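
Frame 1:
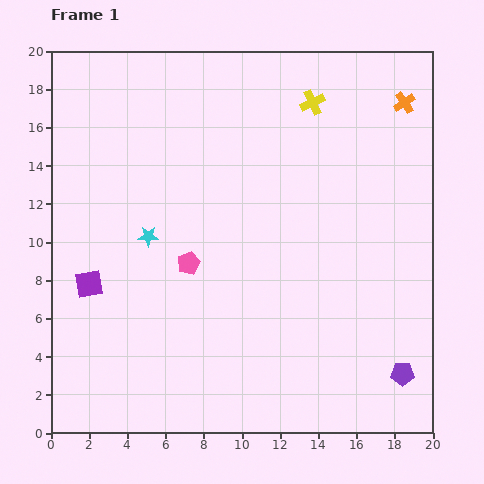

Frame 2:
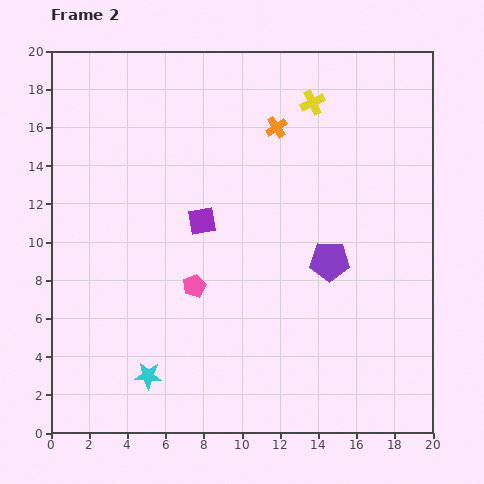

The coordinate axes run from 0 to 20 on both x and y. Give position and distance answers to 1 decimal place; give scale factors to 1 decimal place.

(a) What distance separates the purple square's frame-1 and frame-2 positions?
6.8

The purple square moved from (2.0, 7.8) to (7.9, 11.1), a distance of √(5.9² + 3.3²) ≈ 6.8.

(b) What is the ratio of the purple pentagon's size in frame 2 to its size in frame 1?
1.7×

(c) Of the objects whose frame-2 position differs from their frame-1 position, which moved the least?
the pink pentagon

(moved 1.2)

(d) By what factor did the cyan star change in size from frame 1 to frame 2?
1.3×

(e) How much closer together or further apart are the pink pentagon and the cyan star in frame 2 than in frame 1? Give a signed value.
+2.8

Distance in frame 1: 2.5. Distance in frame 2: 5.3.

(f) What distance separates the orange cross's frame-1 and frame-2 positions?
6.8

The orange cross moved from (18.5, 17.3) to (11.8, 16.0), a distance of √(6.7² + 1.3²) ≈ 6.8.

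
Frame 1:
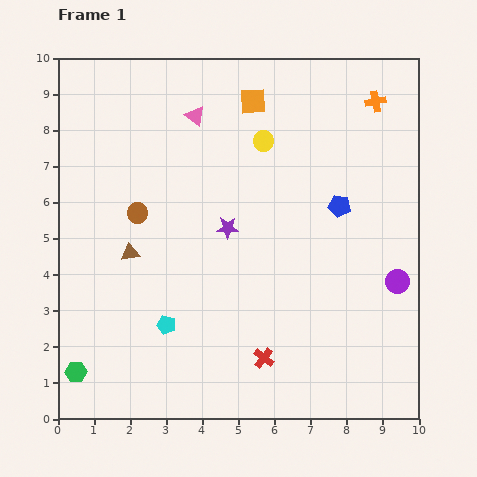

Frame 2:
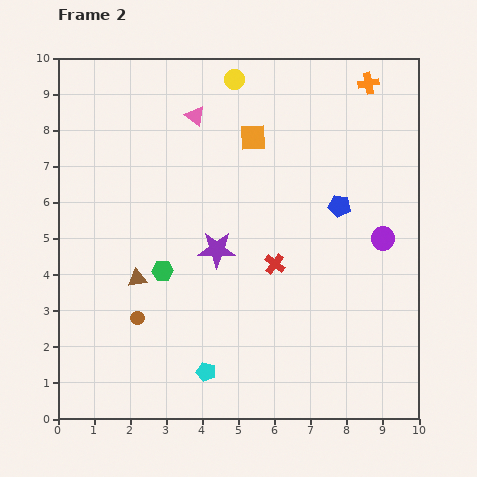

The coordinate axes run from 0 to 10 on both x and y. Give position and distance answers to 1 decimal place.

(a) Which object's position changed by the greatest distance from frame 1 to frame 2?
the green hexagon

(moved 3.7; next 2.9)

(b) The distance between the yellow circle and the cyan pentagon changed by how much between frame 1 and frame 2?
+2.3

Distance in frame 1: 5.8. Distance in frame 2: 8.1.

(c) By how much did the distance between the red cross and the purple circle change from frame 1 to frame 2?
-1.2

Distance in frame 1: 4.3. Distance in frame 2: 3.1.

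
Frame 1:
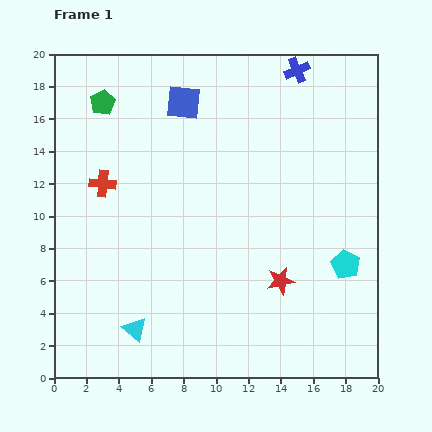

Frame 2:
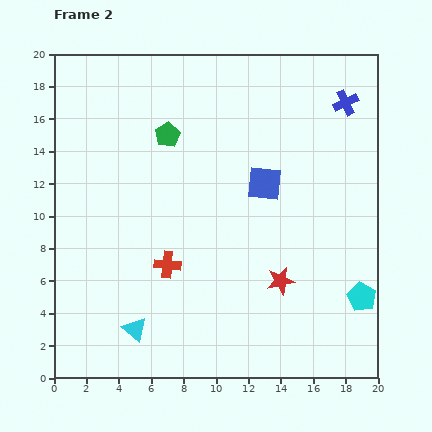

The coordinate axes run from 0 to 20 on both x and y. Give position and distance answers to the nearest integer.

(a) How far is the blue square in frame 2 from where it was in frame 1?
7

The blue square moved from (8, 17) to (13, 12), a distance of √(5² + 5²) ≈ 7.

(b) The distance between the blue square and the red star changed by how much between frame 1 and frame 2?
-7

Distance in frame 1: 13. Distance in frame 2: 6.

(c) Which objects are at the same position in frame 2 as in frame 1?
the red star, the cyan triangle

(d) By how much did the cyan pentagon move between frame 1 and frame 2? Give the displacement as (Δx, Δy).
(1, -2)

The cyan pentagon was at (18, 7) in frame 1 and (19, 5) in frame 2.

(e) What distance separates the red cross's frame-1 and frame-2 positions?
6

The red cross moved from (3, 12) to (7, 7), a distance of √(4² + 5²) ≈ 6.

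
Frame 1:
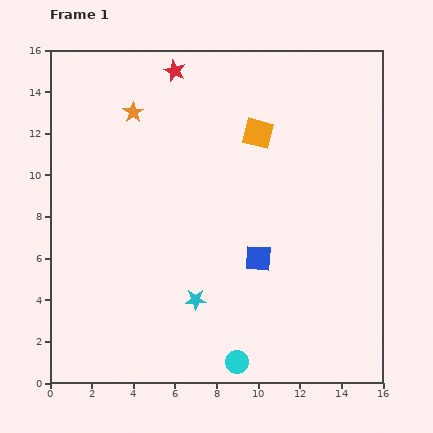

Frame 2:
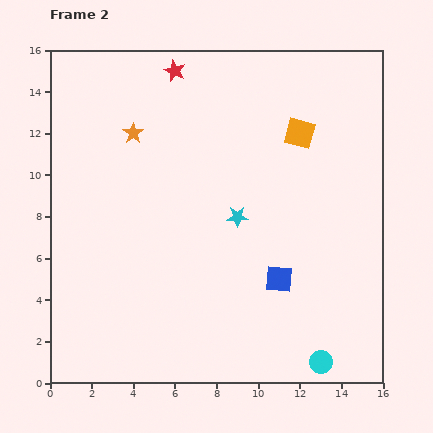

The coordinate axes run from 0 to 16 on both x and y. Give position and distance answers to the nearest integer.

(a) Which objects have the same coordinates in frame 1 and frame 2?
the red star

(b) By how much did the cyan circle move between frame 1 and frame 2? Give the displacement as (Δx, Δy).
(4, 0)

The cyan circle was at (9, 1) in frame 1 and (13, 1) in frame 2.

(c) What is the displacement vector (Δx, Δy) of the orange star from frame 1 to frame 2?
(0, -1)

The orange star was at (4, 13) in frame 1 and (4, 12) in frame 2.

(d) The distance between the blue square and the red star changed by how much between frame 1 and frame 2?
+1

Distance in frame 1: 10. Distance in frame 2: 11.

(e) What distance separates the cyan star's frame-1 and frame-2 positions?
4

The cyan star moved from (7, 4) to (9, 8), a distance of √(2² + 4²) ≈ 4.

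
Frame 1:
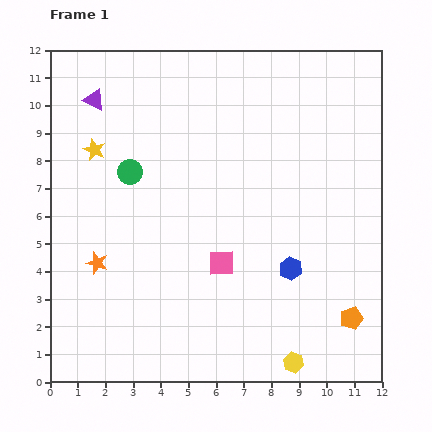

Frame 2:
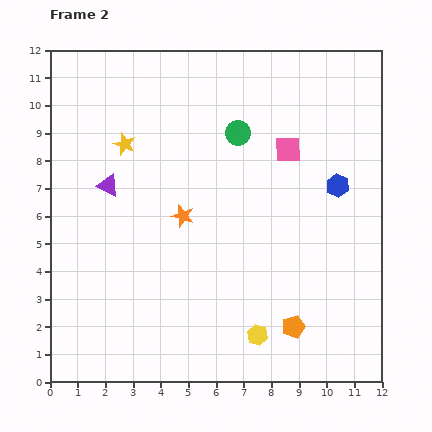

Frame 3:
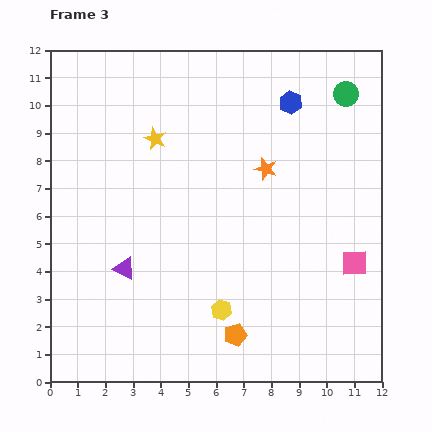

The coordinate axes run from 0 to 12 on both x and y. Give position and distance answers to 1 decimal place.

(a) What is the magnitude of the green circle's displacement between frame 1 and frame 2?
4.1

The green circle moved from (2.9, 7.6) to (6.8, 9.0), a distance of √(3.9² + 1.4²) ≈ 4.1.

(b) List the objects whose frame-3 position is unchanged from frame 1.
none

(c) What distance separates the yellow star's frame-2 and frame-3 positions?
1.1

The yellow star moved from (2.7, 8.6) to (3.8, 8.8), a distance of √(1.1² + 0.2²) ≈ 1.1.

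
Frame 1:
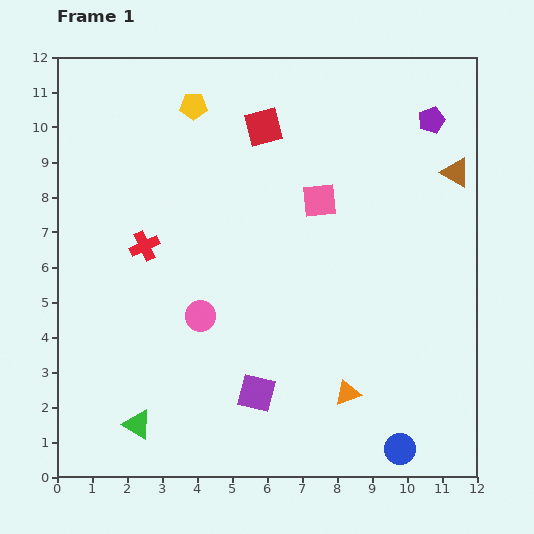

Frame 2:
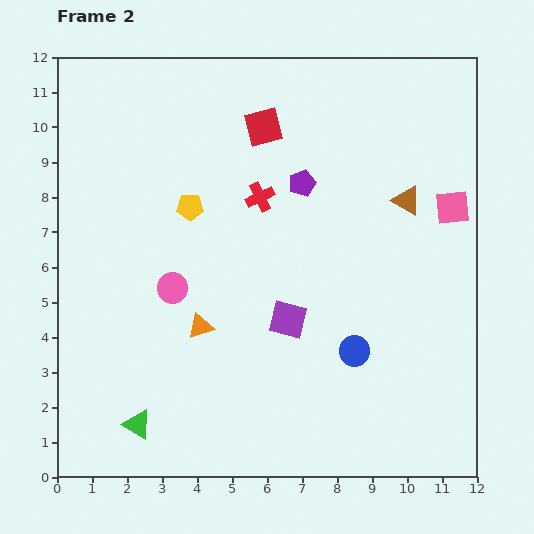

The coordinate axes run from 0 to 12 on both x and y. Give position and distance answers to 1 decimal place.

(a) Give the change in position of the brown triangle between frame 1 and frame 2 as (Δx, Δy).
(-1.4, -0.8)

The brown triangle was at (11.4, 8.7) in frame 1 and (10.0, 7.9) in frame 2.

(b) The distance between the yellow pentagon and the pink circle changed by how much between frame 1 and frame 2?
-3.6

Distance in frame 1: 6.0. Distance in frame 2: 2.4.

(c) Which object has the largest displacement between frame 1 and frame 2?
the orange triangle

(moved 4.6; next 4.1)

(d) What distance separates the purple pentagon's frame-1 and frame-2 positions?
4.1

The purple pentagon moved from (10.7, 10.2) to (7.0, 8.4), a distance of √(3.7² + 1.8²) ≈ 4.1.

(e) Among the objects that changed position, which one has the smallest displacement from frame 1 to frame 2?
the pink circle

(moved 1.1)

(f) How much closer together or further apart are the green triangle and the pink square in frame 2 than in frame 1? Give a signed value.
+2.7

Distance in frame 1: 8.2. Distance in frame 2: 10.9.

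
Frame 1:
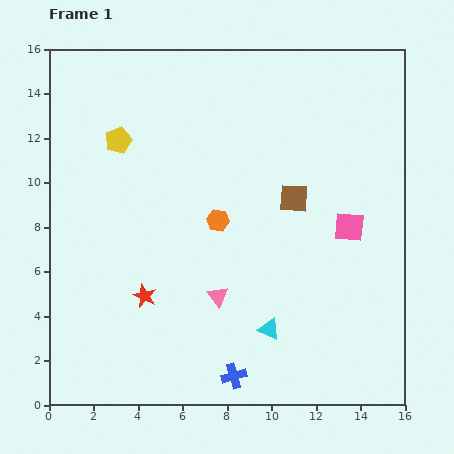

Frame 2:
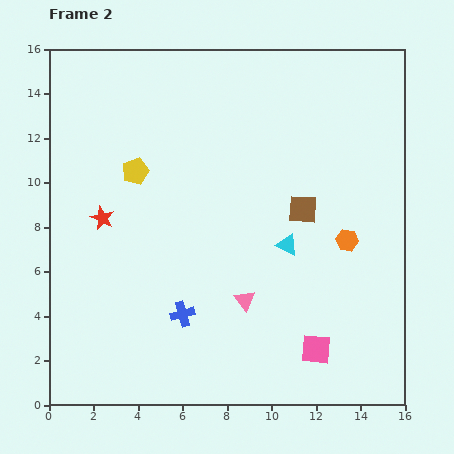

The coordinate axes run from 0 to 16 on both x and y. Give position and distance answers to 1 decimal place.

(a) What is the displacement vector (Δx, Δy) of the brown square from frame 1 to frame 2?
(0.4, -0.5)

The brown square was at (11.0, 9.3) in frame 1 and (11.4, 8.8) in frame 2.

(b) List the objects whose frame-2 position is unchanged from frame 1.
none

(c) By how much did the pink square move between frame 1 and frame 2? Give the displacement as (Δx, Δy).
(-1.5, -5.5)

The pink square was at (13.5, 8.0) in frame 1 and (12.0, 2.5) in frame 2.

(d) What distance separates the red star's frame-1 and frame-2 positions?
4.0

The red star moved from (4.3, 4.9) to (2.4, 8.4), a distance of √(1.9² + 3.5²) ≈ 4.0.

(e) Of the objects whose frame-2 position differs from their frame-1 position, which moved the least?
the brown square

(moved 0.6)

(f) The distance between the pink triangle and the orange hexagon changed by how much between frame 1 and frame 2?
+1.9

Distance in frame 1: 3.4. Distance in frame 2: 5.3.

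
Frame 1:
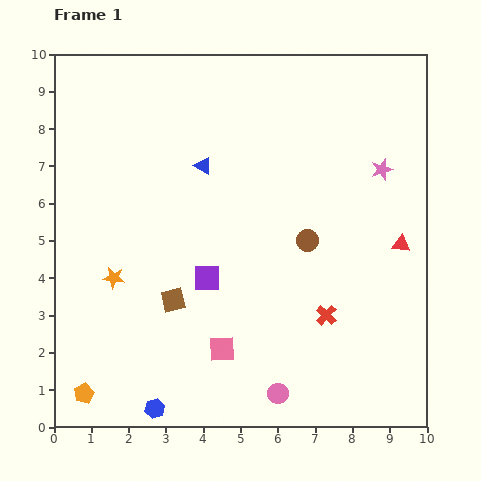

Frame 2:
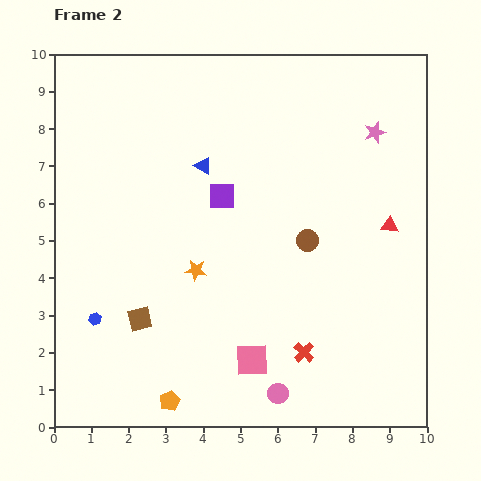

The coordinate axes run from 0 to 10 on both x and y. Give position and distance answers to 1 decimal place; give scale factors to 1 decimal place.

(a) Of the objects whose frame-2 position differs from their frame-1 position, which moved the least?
the red triangle

(moved 0.6)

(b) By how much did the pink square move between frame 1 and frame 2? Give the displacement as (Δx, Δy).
(0.8, -0.3)

The pink square was at (4.5, 2.1) in frame 1 and (5.3, 1.8) in frame 2.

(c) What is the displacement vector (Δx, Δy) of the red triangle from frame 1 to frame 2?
(-0.3, 0.5)

The red triangle was at (9.3, 4.9) in frame 1 and (9.0, 5.4) in frame 2.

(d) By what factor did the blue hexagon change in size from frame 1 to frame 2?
0.6×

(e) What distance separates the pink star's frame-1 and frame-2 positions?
1.0

The pink star moved from (8.8, 6.9) to (8.6, 7.9), a distance of √(0.2² + 1.0²) ≈ 1.0.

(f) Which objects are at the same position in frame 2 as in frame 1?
the blue triangle, the brown circle, the pink circle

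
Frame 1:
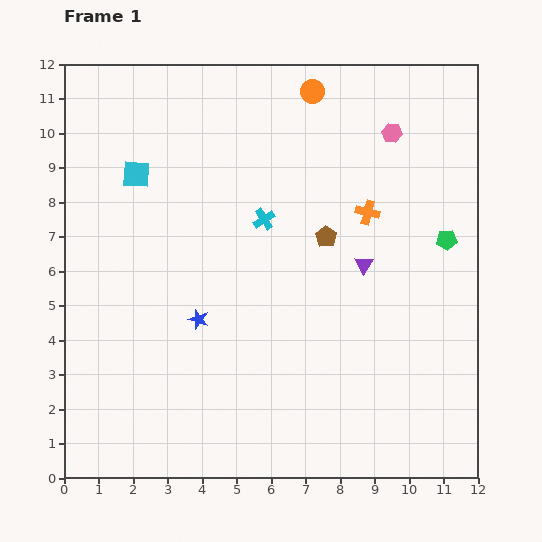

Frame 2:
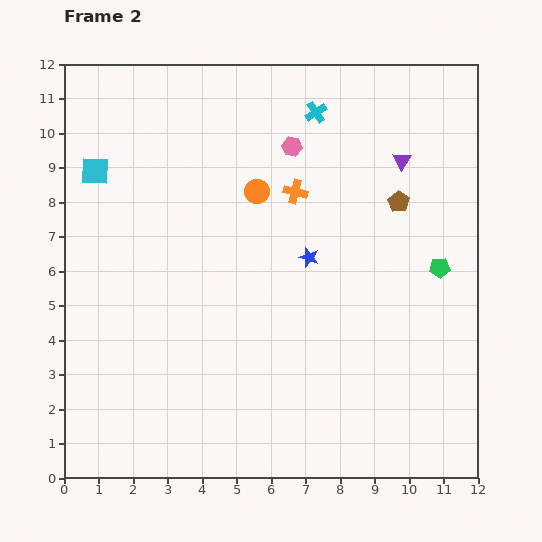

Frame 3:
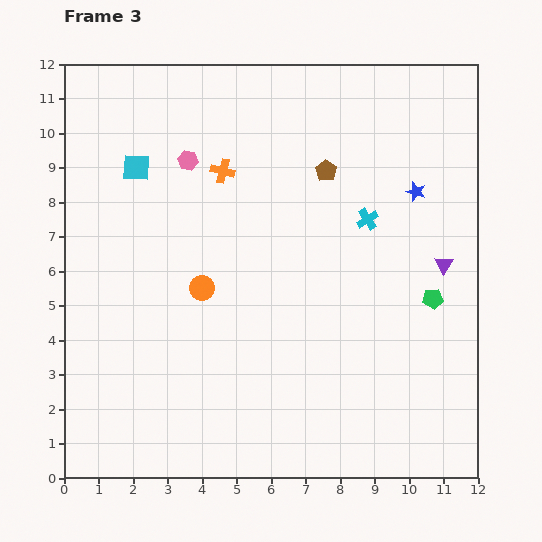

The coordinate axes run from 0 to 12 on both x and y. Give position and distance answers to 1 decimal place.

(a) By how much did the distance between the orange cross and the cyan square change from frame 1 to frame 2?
-1.0

Distance in frame 1: 6.8. Distance in frame 2: 5.8.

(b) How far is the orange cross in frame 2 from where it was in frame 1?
2.2

The orange cross moved from (8.8, 7.7) to (6.7, 8.3), a distance of √(2.1² + 0.6²) ≈ 2.2.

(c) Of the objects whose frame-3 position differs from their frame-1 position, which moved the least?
the cyan square

(moved 0.2)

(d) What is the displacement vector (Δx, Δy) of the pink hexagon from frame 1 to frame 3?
(-5.9, -0.8)

The pink hexagon was at (9.5, 10.0) in frame 1 and (3.6, 9.2) in frame 3.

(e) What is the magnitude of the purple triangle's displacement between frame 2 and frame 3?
3.2

The purple triangle moved from (9.8, 9.2) to (11.0, 6.2), a distance of √(1.2² + 3.0²) ≈ 3.2.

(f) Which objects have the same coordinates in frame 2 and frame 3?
none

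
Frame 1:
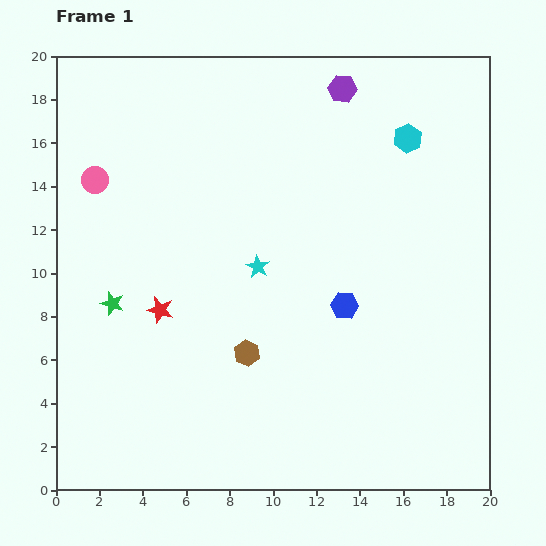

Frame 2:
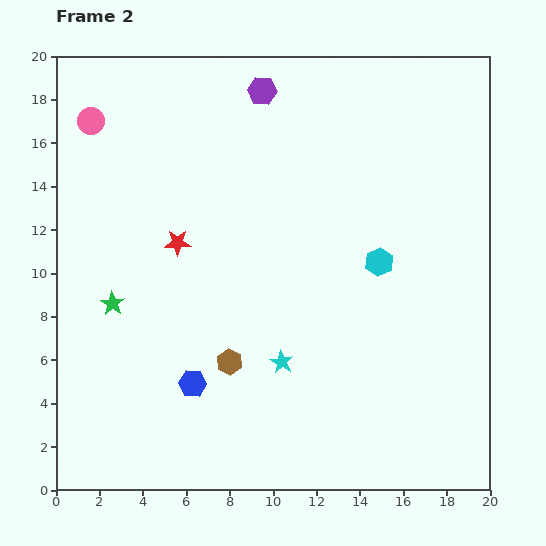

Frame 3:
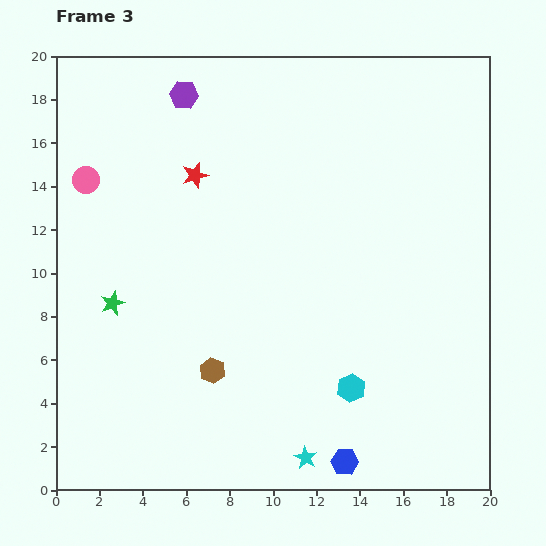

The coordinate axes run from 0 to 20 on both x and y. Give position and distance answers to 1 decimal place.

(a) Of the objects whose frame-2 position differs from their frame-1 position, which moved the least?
the brown hexagon

(moved 0.9)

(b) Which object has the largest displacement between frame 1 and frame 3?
the cyan hexagon

(moved 11.8; next 9.1)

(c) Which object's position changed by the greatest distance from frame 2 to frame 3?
the blue hexagon

(moved 7.9; next 5.9)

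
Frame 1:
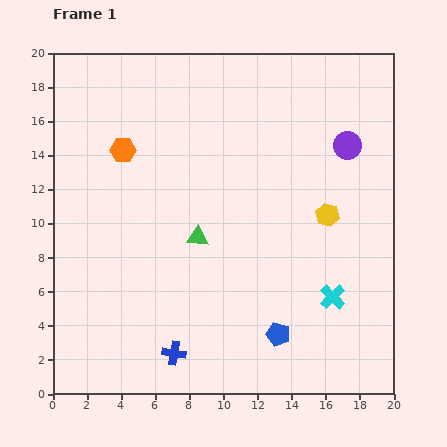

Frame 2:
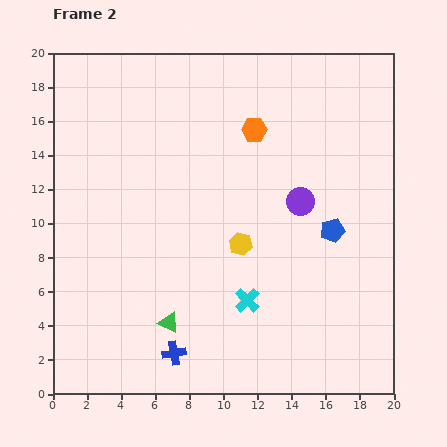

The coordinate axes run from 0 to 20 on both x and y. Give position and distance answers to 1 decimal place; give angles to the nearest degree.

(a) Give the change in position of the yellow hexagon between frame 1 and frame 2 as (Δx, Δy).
(-5.1, -1.7)

The yellow hexagon was at (16.1, 10.5) in frame 1 and (11.0, 8.8) in frame 2.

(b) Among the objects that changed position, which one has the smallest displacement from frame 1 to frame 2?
the purple circle

(moved 4.3)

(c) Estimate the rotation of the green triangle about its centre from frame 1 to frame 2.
23° clockwise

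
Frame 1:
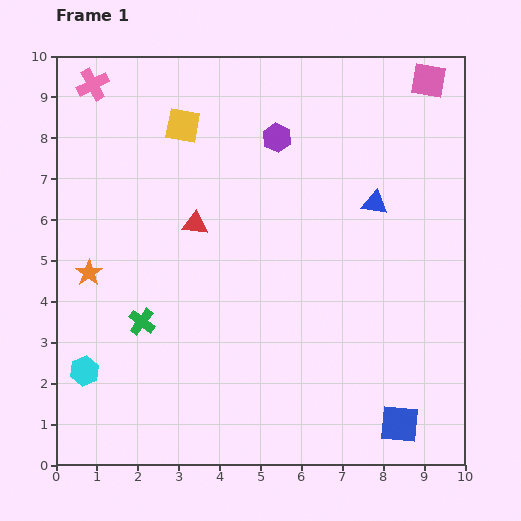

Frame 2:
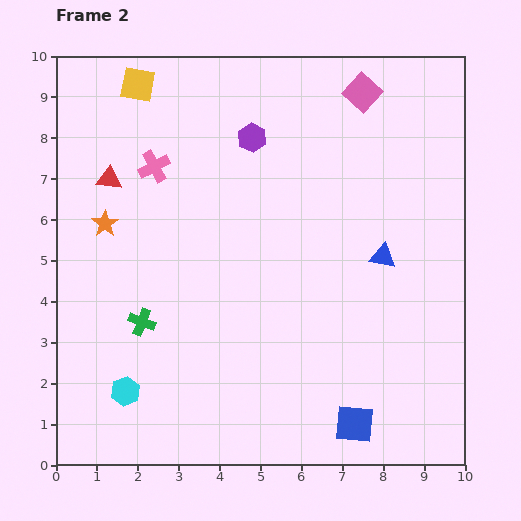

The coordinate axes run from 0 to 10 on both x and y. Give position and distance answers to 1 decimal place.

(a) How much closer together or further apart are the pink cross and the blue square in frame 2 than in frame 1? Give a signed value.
-3.2

Distance in frame 1: 11.2. Distance in frame 2: 8.0.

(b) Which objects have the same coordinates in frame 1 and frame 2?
the green cross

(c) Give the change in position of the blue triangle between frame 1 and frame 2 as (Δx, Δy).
(0.2, -1.3)

The blue triangle was at (7.8, 6.4) in frame 1 and (8.0, 5.1) in frame 2.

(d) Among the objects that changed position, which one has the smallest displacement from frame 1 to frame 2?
the purple hexagon

(moved 0.6)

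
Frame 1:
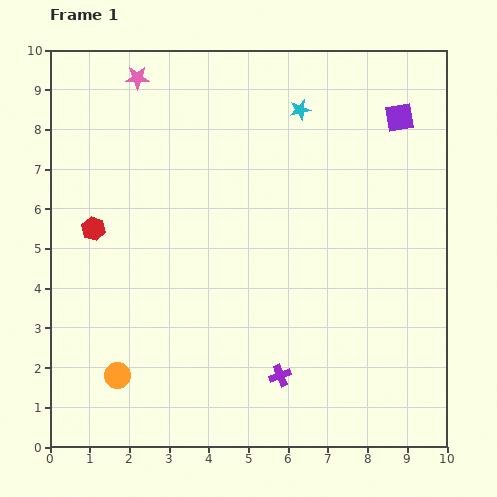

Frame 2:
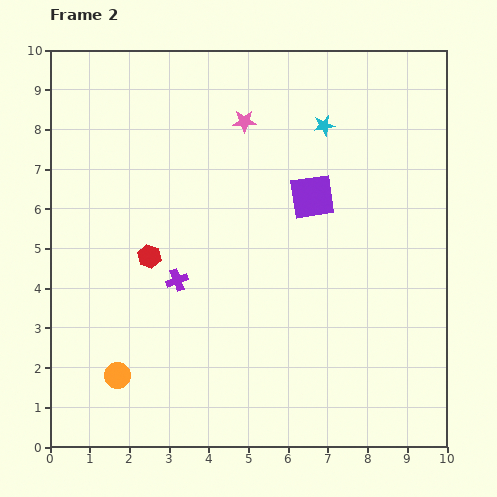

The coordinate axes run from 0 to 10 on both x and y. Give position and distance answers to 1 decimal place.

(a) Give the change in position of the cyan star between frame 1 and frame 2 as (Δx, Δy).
(0.6, -0.4)

The cyan star was at (6.3, 8.5) in frame 1 and (6.9, 8.1) in frame 2.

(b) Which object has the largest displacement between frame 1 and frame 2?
the purple cross

(moved 3.5; next 3.0)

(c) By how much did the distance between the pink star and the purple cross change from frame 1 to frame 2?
-4.0

Distance in frame 1: 8.3. Distance in frame 2: 4.3.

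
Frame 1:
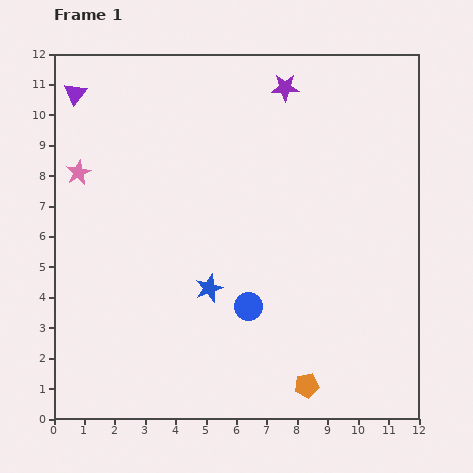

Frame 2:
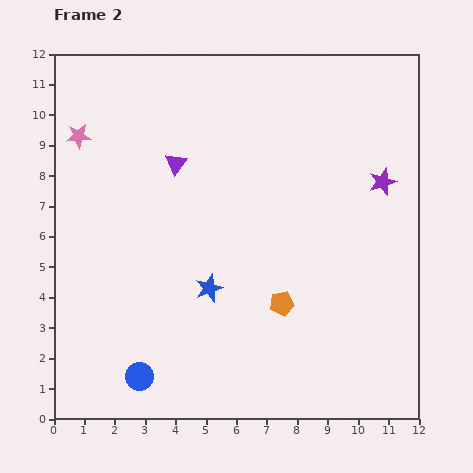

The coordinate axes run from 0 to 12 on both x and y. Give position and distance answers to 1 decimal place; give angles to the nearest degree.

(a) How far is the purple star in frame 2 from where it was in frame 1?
4.5

The purple star moved from (7.6, 10.9) to (10.8, 7.8), a distance of √(3.2² + 3.1²) ≈ 4.5.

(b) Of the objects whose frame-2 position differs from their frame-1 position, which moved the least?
the pink star

(moved 1.2)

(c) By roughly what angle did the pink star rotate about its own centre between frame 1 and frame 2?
24° clockwise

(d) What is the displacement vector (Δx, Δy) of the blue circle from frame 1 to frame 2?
(-3.6, -2.3)

The blue circle was at (6.4, 3.7) in frame 1 and (2.8, 1.4) in frame 2.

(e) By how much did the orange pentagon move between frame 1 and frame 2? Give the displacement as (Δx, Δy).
(-0.8, 2.7)

The orange pentagon was at (8.3, 1.1) in frame 1 and (7.5, 3.8) in frame 2.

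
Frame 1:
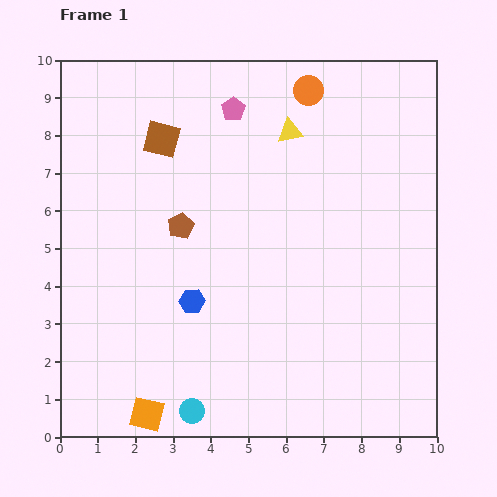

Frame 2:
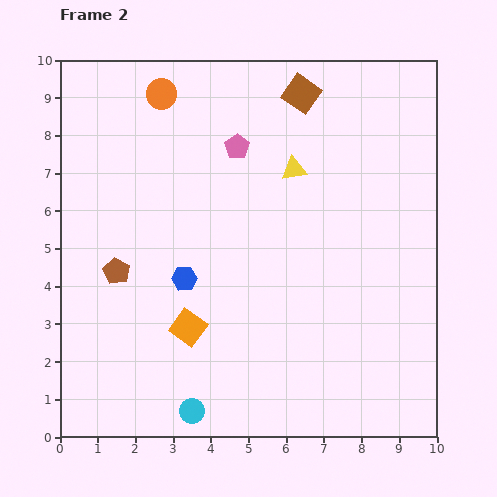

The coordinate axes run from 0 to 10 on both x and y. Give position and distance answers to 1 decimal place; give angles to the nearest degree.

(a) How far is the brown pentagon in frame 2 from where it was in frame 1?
2.1

The brown pentagon moved from (3.2, 5.6) to (1.5, 4.4), a distance of √(1.7² + 1.2²) ≈ 2.1.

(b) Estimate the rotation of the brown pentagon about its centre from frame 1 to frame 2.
16° counter-clockwise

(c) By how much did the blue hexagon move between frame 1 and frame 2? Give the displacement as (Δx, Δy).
(-0.2, 0.6)

The blue hexagon was at (3.5, 3.6) in frame 1 and (3.3, 4.2) in frame 2.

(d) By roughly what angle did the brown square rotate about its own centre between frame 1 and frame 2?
21° clockwise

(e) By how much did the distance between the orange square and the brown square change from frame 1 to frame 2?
-0.4

Distance in frame 1: 7.3. Distance in frame 2: 6.9.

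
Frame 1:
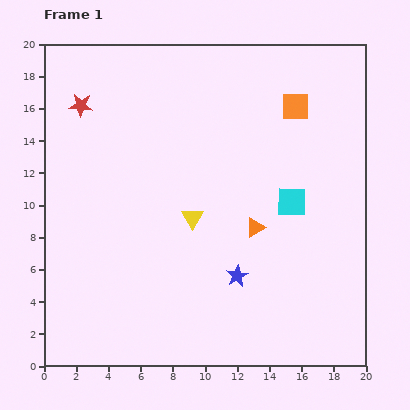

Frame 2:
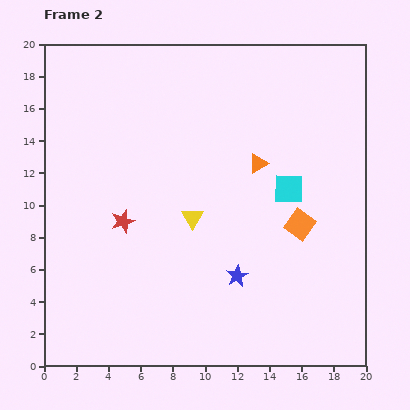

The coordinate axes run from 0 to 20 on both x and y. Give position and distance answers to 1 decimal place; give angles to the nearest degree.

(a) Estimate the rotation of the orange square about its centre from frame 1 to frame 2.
36° clockwise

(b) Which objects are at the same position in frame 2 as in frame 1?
the yellow triangle, the blue star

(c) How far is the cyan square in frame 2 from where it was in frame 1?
0.8

The cyan square moved from (15.4, 10.2) to (15.2, 11.0), a distance of √(0.2² + 0.8²) ≈ 0.8.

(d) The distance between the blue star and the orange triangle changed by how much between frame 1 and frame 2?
+3.9

Distance in frame 1: 3.2. Distance in frame 2: 7.1.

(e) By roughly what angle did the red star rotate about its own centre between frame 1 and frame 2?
23° counter-clockwise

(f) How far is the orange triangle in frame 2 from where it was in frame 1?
4.0

The orange triangle moved from (13.1, 8.6) to (13.3, 12.6), a distance of √(0.2² + 4.0²) ≈ 4.0.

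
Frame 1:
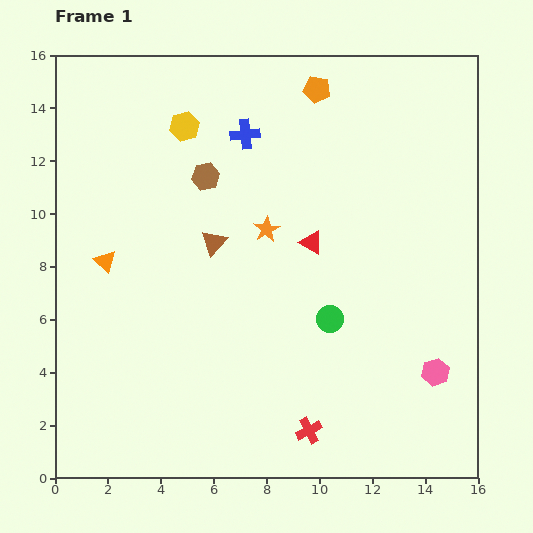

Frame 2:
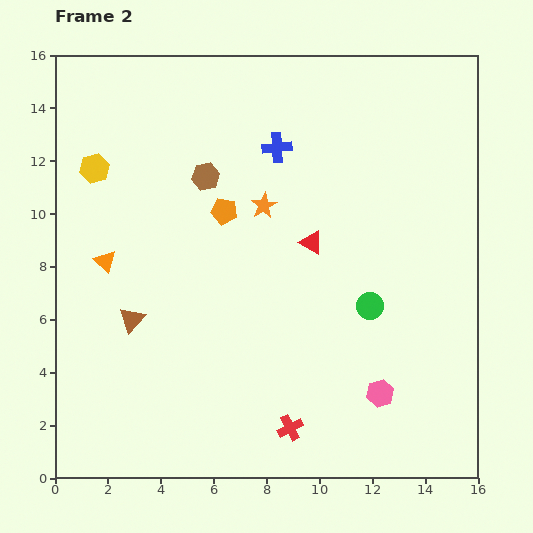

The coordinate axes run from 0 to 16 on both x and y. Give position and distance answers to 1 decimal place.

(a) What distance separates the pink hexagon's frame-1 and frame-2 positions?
2.2

The pink hexagon moved from (14.4, 4.0) to (12.3, 3.2), a distance of √(2.1² + 0.8²) ≈ 2.2.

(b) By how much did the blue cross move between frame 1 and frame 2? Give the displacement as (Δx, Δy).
(1.2, -0.5)

The blue cross was at (7.2, 13.0) in frame 1 and (8.4, 12.5) in frame 2.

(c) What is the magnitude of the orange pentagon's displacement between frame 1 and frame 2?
5.8

The orange pentagon moved from (9.9, 14.7) to (6.4, 10.1), a distance of √(3.5² + 4.6²) ≈ 5.8.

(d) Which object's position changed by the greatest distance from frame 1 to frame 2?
the orange pentagon

(moved 5.8; next 4.2)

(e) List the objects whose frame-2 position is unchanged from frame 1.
the orange triangle, the red triangle, the brown hexagon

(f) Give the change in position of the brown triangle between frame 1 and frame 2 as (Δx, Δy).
(-3.1, -2.9)

The brown triangle was at (6.0, 8.9) in frame 1 and (2.9, 6.0) in frame 2.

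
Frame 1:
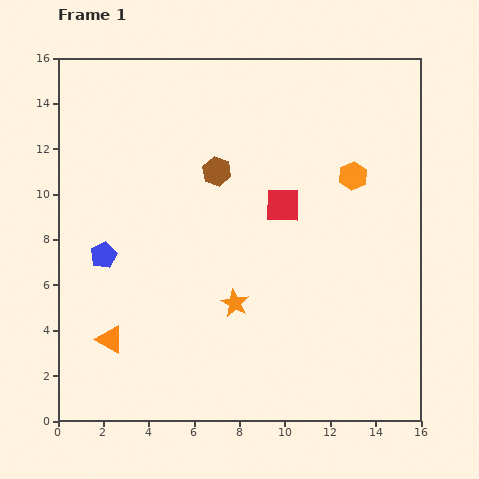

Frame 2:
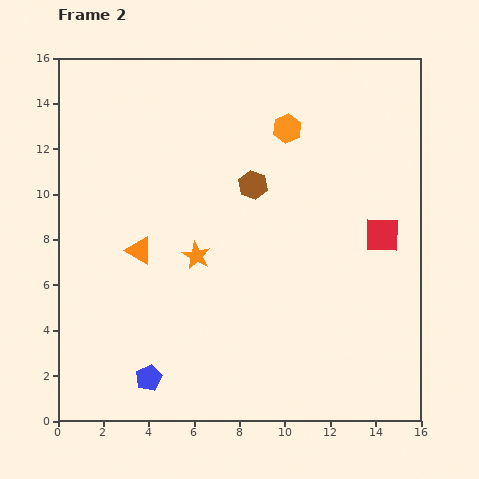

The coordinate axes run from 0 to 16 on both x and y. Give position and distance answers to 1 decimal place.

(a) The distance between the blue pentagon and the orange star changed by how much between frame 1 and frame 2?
-0.4

Distance in frame 1: 6.2. Distance in frame 2: 5.8.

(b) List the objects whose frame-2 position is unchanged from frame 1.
none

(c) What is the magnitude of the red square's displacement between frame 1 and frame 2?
4.6

The red square moved from (9.9, 9.5) to (14.3, 8.2), a distance of √(4.4² + 1.3²) ≈ 4.6.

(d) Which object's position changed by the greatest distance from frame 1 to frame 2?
the blue pentagon

(moved 5.8; next 4.6)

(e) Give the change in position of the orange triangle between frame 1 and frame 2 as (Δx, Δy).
(1.3, 3.9)

The orange triangle was at (2.3, 3.6) in frame 1 and (3.6, 7.5) in frame 2.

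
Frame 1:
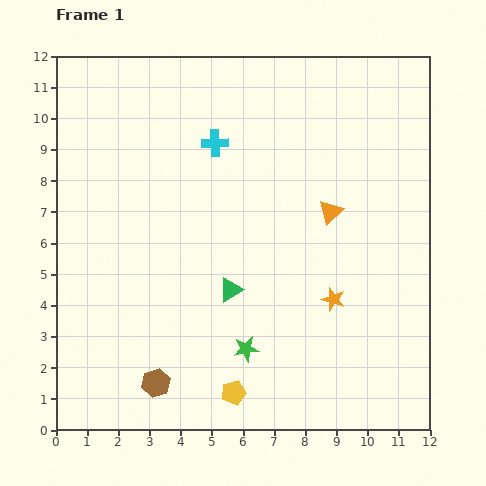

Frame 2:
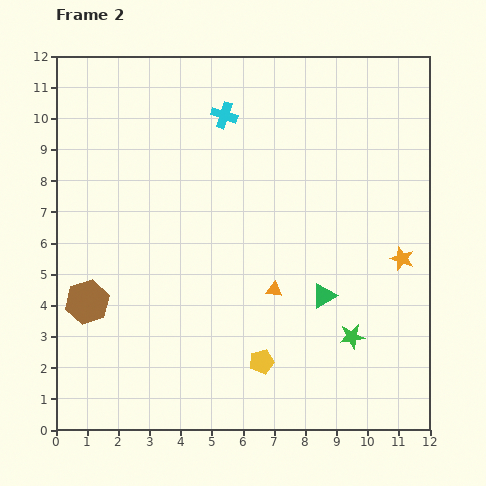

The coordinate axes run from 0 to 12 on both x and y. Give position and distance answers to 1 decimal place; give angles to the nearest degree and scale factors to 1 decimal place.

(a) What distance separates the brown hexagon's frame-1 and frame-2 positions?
3.4

The brown hexagon moved from (3.2, 1.5) to (1.0, 4.1), a distance of √(2.2² + 2.6²) ≈ 3.4.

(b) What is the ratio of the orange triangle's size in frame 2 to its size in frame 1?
0.6×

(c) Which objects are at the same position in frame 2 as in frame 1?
none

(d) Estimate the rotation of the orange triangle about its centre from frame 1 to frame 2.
50° clockwise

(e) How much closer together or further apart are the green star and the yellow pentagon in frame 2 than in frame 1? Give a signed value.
+1.5

Distance in frame 1: 1.5. Distance in frame 2: 3.0.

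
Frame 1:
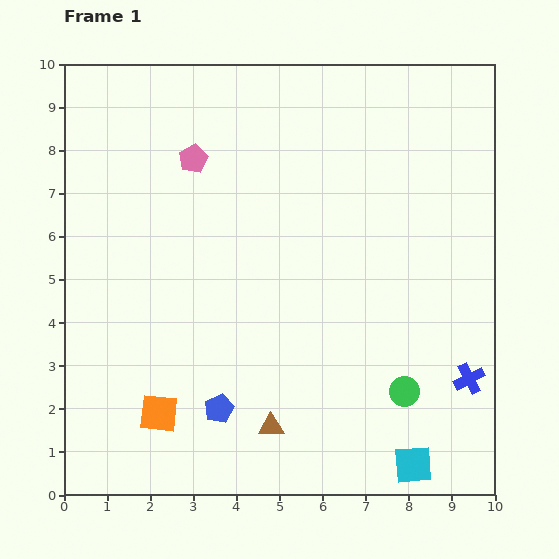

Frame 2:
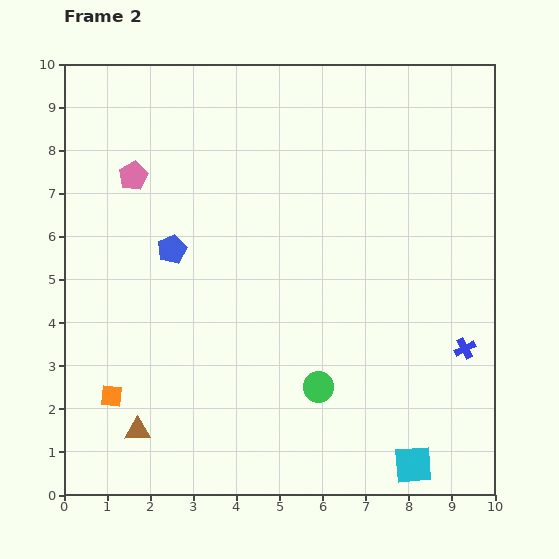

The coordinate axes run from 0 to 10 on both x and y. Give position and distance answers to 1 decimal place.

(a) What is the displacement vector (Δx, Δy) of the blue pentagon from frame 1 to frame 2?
(-1.1, 3.7)

The blue pentagon was at (3.6, 2.0) in frame 1 and (2.5, 5.7) in frame 2.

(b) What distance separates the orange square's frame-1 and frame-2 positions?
1.2

The orange square moved from (2.2, 1.9) to (1.1, 2.3), a distance of √(1.1² + 0.4²) ≈ 1.2.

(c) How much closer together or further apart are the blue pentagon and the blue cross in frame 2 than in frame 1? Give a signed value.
+1.4

Distance in frame 1: 5.8. Distance in frame 2: 7.2.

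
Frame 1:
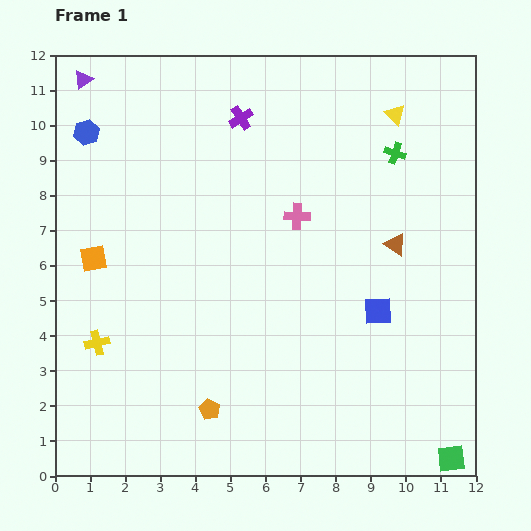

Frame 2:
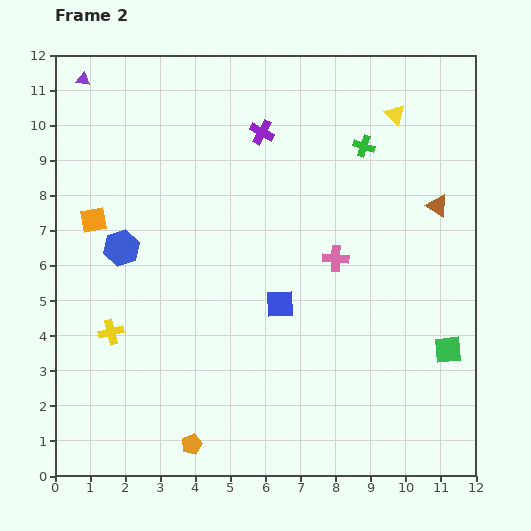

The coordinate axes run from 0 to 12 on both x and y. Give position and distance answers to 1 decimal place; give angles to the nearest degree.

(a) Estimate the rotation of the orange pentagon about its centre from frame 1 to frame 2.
22° clockwise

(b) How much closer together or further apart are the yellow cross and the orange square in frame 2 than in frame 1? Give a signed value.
+0.8

Distance in frame 1: 2.4. Distance in frame 2: 3.2.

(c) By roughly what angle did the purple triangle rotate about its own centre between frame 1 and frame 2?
44° clockwise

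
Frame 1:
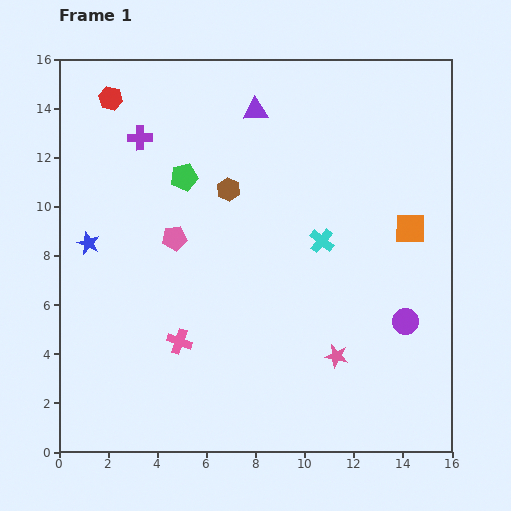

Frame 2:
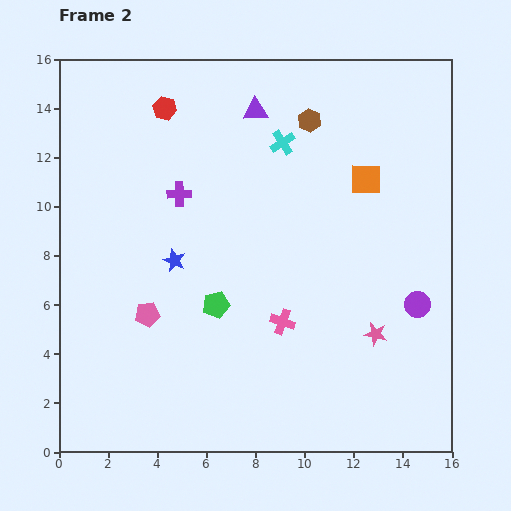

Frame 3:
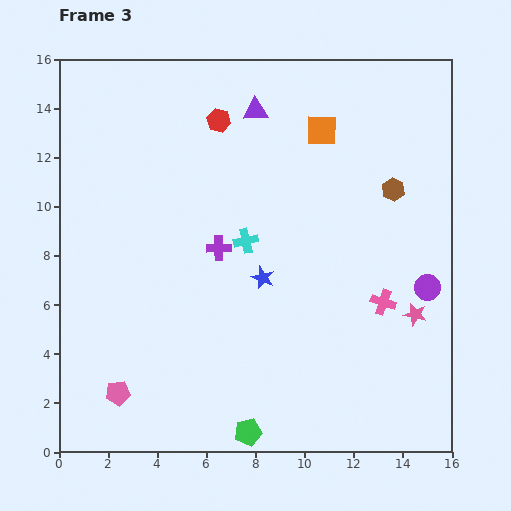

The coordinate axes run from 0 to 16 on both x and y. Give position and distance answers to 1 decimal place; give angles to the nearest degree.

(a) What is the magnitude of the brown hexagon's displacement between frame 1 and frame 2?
4.3

The brown hexagon moved from (6.9, 10.7) to (10.2, 13.5), a distance of √(3.3² + 2.8²) ≈ 4.3.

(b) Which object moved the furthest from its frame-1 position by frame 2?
the green pentagon

(moved 5.4; next 4.3)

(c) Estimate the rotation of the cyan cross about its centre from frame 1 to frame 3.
38° clockwise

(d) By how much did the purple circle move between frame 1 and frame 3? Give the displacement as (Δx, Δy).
(0.9, 1.4)

The purple circle was at (14.1, 5.3) in frame 1 and (15.0, 6.7) in frame 3.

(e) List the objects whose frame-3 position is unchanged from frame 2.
the purple triangle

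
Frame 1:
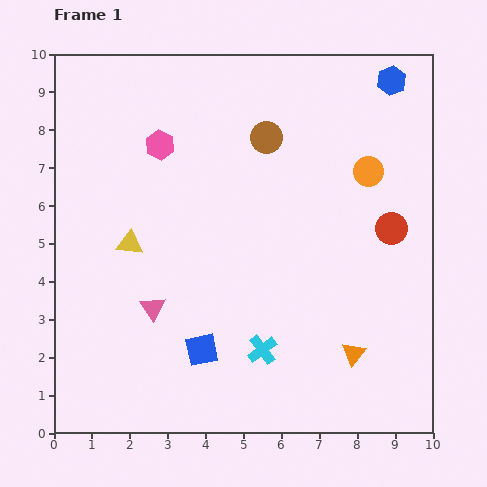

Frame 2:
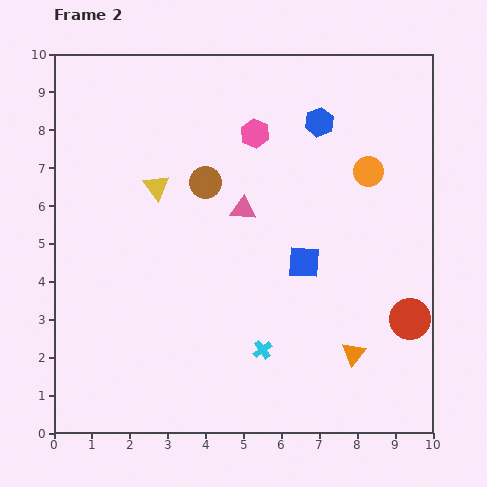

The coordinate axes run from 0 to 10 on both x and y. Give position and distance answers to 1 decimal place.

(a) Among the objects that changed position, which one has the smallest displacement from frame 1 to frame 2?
the yellow triangle

(moved 1.7)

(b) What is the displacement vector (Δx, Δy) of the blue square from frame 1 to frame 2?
(2.7, 2.3)

The blue square was at (3.9, 2.2) in frame 1 and (6.6, 4.5) in frame 2.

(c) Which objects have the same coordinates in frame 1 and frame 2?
the cyan cross, the orange circle, the orange triangle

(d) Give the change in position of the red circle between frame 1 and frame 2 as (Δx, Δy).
(0.5, -2.4)

The red circle was at (8.9, 5.4) in frame 1 and (9.4, 3.0) in frame 2.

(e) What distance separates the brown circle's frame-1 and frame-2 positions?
2.0

The brown circle moved from (5.6, 7.8) to (4.0, 6.6), a distance of √(1.6² + 1.2²) ≈ 2.0.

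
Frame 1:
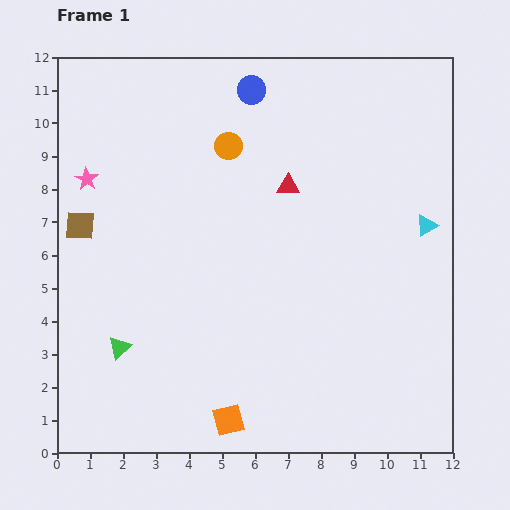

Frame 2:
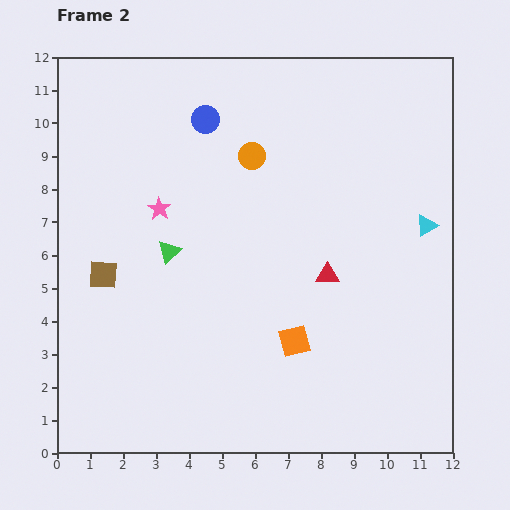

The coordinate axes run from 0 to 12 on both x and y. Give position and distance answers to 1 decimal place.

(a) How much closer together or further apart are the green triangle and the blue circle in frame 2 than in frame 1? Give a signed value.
-4.7

Distance in frame 1: 8.8. Distance in frame 2: 4.1.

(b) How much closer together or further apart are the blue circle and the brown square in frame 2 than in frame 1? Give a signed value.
-1.0

Distance in frame 1: 6.6. Distance in frame 2: 5.6.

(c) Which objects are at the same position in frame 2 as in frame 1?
the cyan triangle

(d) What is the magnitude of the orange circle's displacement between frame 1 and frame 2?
0.8

The orange circle moved from (5.2, 9.3) to (5.9, 9.0), a distance of √(0.7² + 0.3²) ≈ 0.8.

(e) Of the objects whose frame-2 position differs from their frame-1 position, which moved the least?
the orange circle

(moved 0.8)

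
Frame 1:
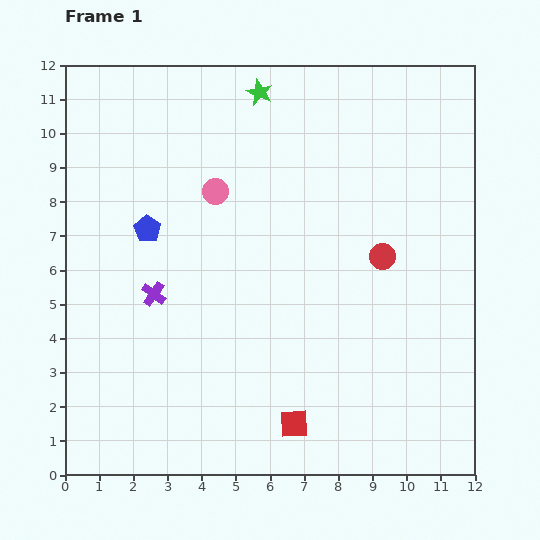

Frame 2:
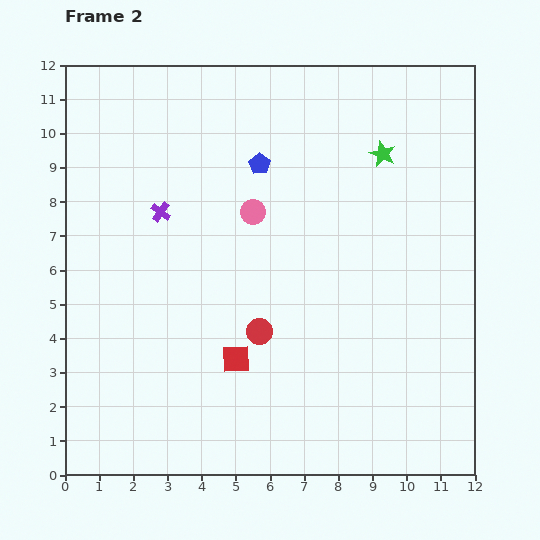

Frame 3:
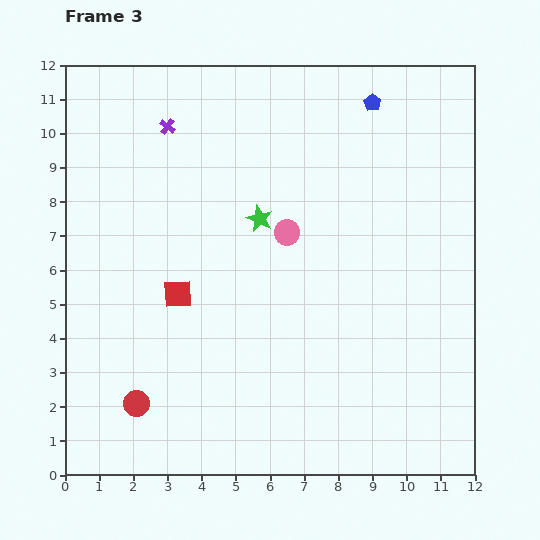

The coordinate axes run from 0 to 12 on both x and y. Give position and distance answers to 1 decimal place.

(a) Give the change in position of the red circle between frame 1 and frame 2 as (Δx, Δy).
(-3.6, -2.2)

The red circle was at (9.3, 6.4) in frame 1 and (5.7, 4.2) in frame 2.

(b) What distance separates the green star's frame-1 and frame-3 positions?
3.7

The green star moved from (5.7, 11.2) to (5.7, 7.5), a distance of √(0.0² + 3.7²) ≈ 3.7.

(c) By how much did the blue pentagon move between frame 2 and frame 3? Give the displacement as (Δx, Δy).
(3.3, 1.8)

The blue pentagon was at (5.7, 9.1) in frame 2 and (9.0, 10.9) in frame 3.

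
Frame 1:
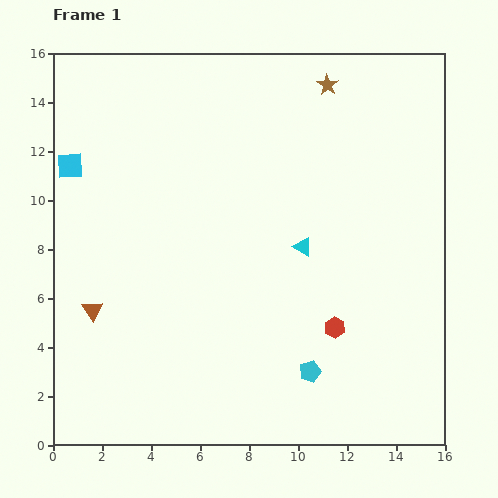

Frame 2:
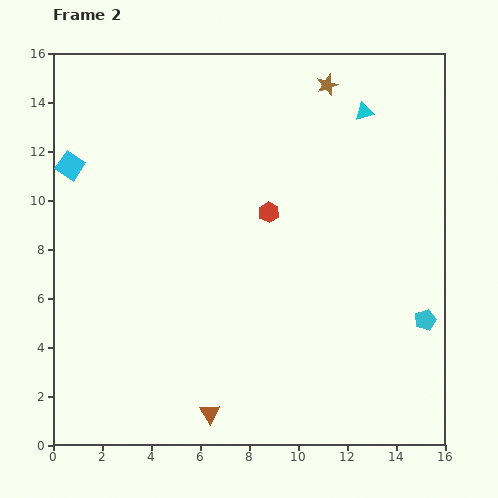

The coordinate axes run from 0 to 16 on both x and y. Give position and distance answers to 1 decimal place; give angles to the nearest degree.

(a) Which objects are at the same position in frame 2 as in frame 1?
the brown star, the cyan square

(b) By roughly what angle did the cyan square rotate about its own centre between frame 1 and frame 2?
38° clockwise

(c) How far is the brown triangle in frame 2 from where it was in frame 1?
6.4

The brown triangle moved from (1.6, 5.5) to (6.4, 1.3), a distance of √(4.8² + 4.2²) ≈ 6.4.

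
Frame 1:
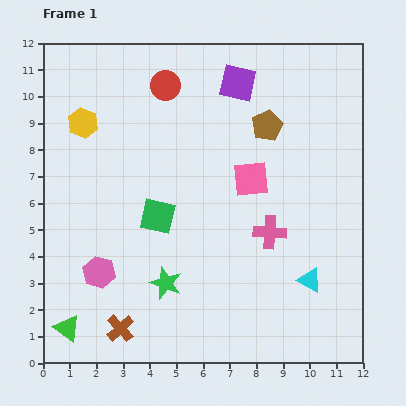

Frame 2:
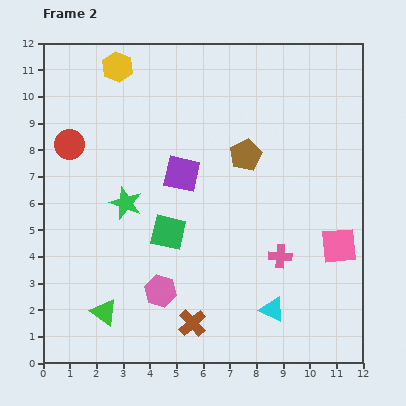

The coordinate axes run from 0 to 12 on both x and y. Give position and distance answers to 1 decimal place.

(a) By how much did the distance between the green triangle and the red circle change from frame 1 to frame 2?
-3.4

Distance in frame 1: 9.8. Distance in frame 2: 6.4.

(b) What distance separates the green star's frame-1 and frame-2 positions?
3.4

The green star moved from (4.6, 3.0) to (3.1, 6.0), a distance of √(1.5² + 3.0²) ≈ 3.4.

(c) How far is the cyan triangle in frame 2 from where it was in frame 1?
1.8

The cyan triangle moved from (10.0, 3.1) to (8.6, 2.0), a distance of √(1.4² + 1.1²) ≈ 1.8.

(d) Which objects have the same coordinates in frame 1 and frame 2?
none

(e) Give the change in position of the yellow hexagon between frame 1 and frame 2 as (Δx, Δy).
(1.3, 2.1)

The yellow hexagon was at (1.5, 9.0) in frame 1 and (2.8, 11.1) in frame 2.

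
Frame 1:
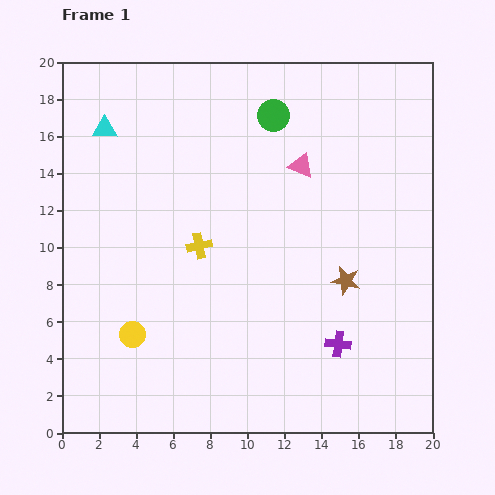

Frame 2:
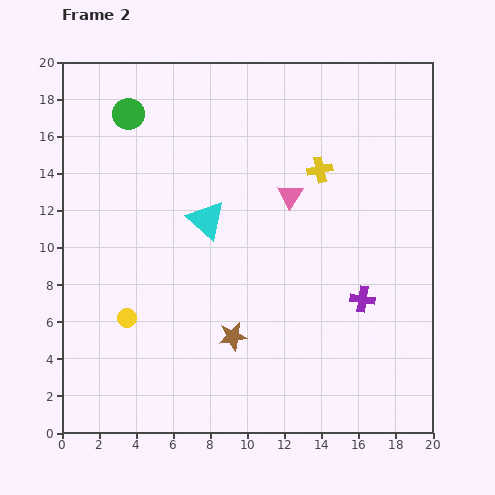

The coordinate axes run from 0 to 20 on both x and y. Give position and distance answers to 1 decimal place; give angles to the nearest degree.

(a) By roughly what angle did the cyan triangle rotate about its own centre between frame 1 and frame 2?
41° clockwise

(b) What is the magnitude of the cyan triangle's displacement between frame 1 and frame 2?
7.4

The cyan triangle moved from (2.3, 16.4) to (7.8, 11.5), a distance of √(5.5² + 4.9²) ≈ 7.4.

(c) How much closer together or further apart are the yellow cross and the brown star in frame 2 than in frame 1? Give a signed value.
+2.1

Distance in frame 1: 8.1. Distance in frame 2: 10.2.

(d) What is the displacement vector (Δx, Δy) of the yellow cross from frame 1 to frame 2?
(6.5, 4.1)

The yellow cross was at (7.4, 10.1) in frame 1 and (13.9, 14.2) in frame 2.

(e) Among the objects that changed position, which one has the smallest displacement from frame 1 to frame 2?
the yellow circle

(moved 0.9)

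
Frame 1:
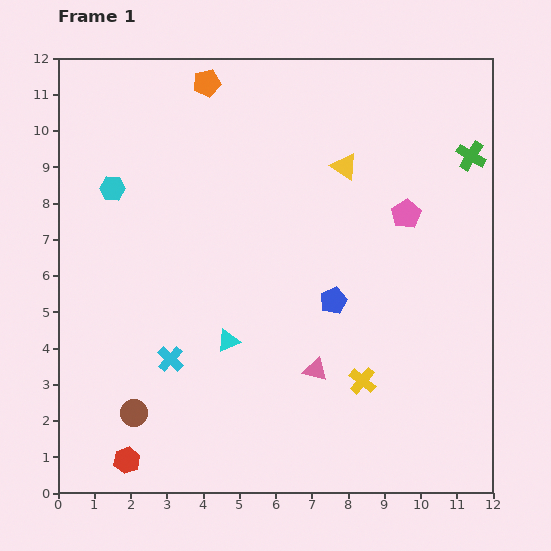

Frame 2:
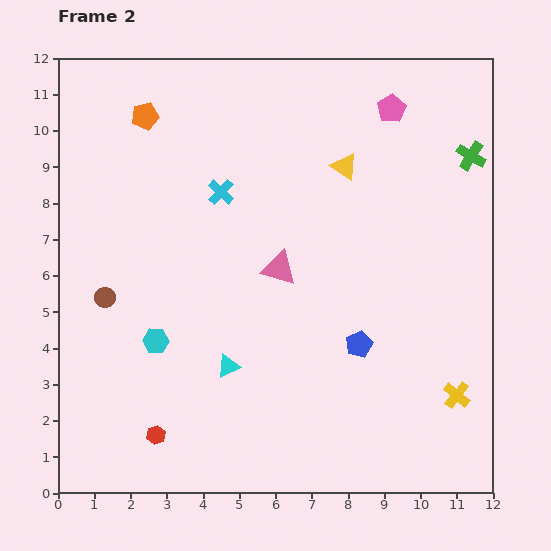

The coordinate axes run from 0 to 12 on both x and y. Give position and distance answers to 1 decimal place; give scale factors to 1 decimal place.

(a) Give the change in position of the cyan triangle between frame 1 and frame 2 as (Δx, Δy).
(0.0, -0.7)

The cyan triangle was at (4.7, 4.2) in frame 1 and (4.7, 3.5) in frame 2.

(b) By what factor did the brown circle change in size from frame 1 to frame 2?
0.7×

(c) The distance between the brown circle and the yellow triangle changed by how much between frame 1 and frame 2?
-1.4

Distance in frame 1: 8.9. Distance in frame 2: 7.5.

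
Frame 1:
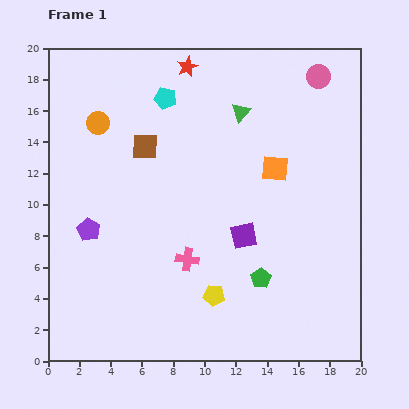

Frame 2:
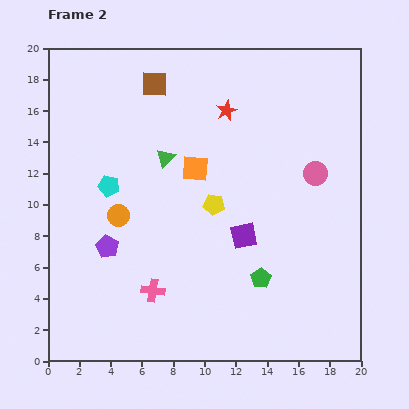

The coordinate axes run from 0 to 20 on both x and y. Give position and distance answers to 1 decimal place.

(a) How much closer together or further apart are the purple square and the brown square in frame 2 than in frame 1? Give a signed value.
+2.8

Distance in frame 1: 8.5. Distance in frame 2: 11.3.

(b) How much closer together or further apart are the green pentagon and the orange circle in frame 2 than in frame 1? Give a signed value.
-4.5

Distance in frame 1: 14.4. Distance in frame 2: 9.9.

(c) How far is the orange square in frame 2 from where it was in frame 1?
5.1

The orange square moved from (14.5, 12.3) to (9.4, 12.3), a distance of √(5.1² + 0.0²) ≈ 5.1.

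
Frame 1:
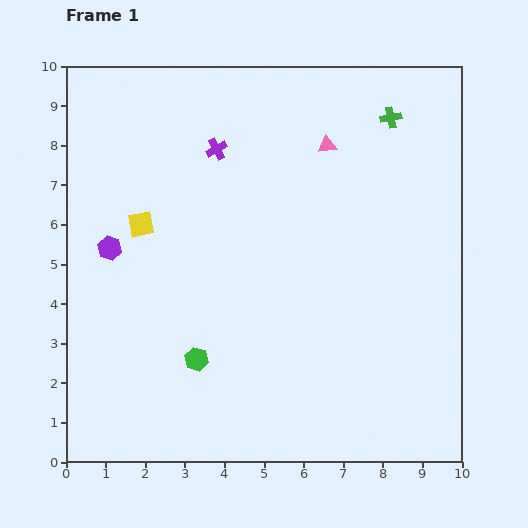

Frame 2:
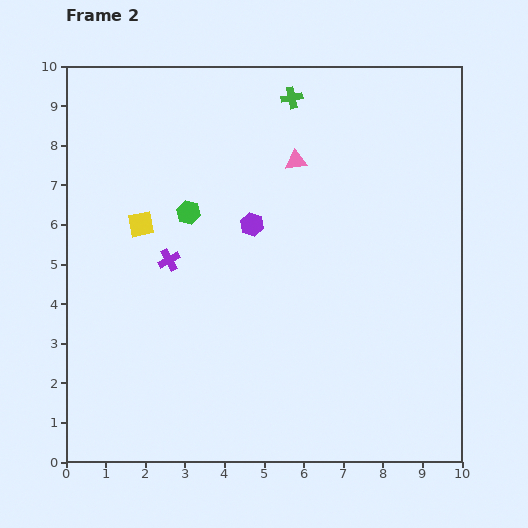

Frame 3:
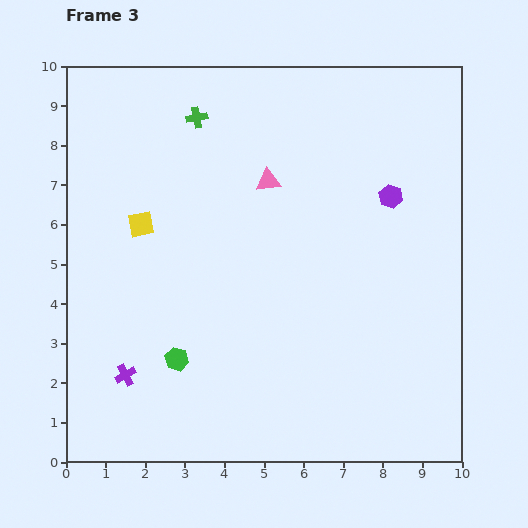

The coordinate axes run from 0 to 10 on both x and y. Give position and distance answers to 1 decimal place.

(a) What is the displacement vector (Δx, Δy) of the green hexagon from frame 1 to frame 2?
(-0.2, 3.7)

The green hexagon was at (3.3, 2.6) in frame 1 and (3.1, 6.3) in frame 2.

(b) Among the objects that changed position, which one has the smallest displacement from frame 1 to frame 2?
the pink triangle

(moved 0.9)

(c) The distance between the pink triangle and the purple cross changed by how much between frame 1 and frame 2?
+1.3

Distance in frame 1: 2.8. Distance in frame 2: 4.1.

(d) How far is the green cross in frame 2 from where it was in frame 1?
2.5

The green cross moved from (8.2, 8.7) to (5.7, 9.2), a distance of √(2.5² + 0.5²) ≈ 2.5.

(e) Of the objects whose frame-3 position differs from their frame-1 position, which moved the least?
the green hexagon

(moved 0.5)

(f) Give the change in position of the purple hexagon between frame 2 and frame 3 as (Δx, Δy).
(3.5, 0.7)

The purple hexagon was at (4.7, 6.0) in frame 2 and (8.2, 6.7) in frame 3.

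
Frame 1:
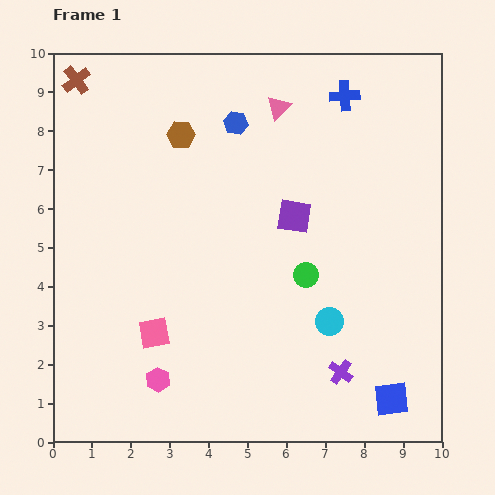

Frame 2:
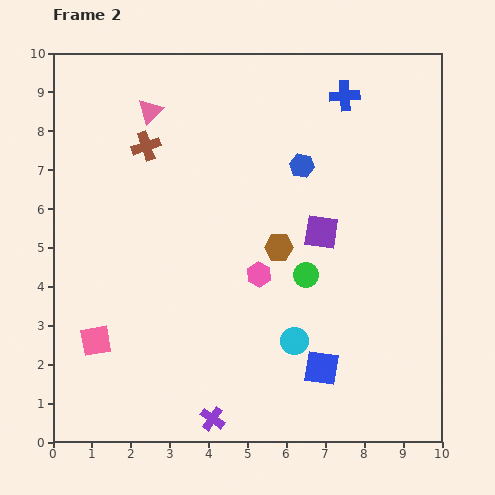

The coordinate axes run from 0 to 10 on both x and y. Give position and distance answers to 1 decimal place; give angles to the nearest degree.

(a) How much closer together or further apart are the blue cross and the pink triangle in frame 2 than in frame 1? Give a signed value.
+3.3

Distance in frame 1: 1.7. Distance in frame 2: 5.0.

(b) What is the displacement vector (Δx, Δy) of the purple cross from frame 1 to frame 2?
(-3.3, -1.2)

The purple cross was at (7.4, 1.8) in frame 1 and (4.1, 0.6) in frame 2.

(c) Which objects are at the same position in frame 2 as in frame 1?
the blue cross, the green circle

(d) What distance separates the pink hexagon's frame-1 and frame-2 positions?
3.7

The pink hexagon moved from (2.7, 1.6) to (5.3, 4.3), a distance of √(2.6² + 2.7²) ≈ 3.7.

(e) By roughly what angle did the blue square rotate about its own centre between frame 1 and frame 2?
16° clockwise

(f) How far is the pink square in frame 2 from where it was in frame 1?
1.5

The pink square moved from (2.6, 2.8) to (1.1, 2.6), a distance of √(1.5² + 0.2²) ≈ 1.5.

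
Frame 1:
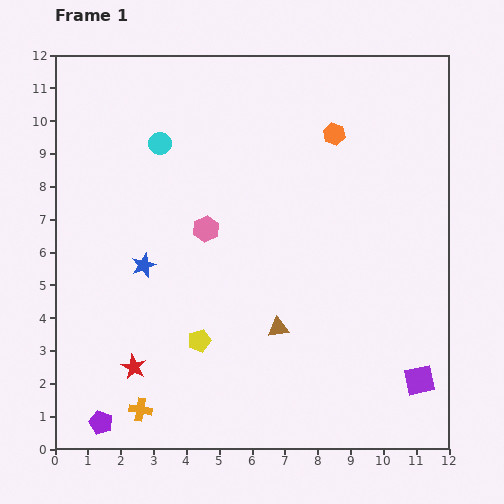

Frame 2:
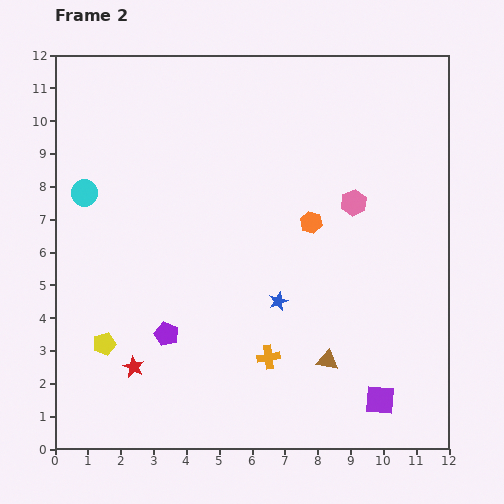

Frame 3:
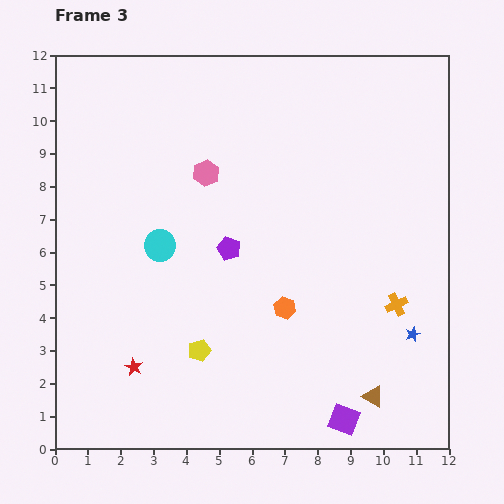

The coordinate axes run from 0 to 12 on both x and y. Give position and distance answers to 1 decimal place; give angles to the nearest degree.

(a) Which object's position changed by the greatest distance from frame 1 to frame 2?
the pink hexagon

(moved 4.6; next 4.2)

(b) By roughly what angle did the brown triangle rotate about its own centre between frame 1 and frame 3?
37° clockwise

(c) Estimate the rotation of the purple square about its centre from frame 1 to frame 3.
33° clockwise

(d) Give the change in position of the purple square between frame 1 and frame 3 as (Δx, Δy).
(-2.3, -1.2)

The purple square was at (11.1, 2.1) in frame 1 and (8.8, 0.9) in frame 3.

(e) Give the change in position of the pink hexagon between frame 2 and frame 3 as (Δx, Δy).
(-4.5, 0.9)

The pink hexagon was at (9.1, 7.5) in frame 2 and (4.6, 8.4) in frame 3.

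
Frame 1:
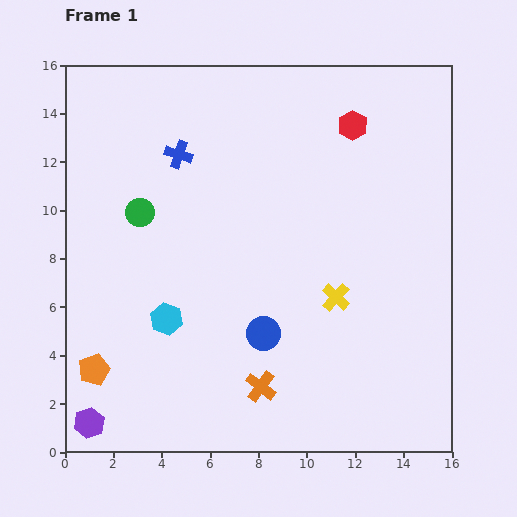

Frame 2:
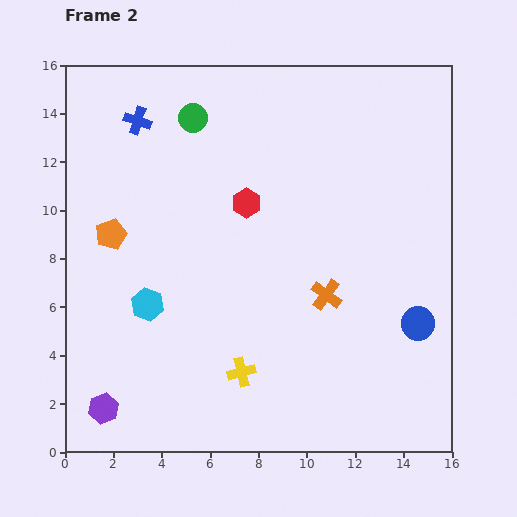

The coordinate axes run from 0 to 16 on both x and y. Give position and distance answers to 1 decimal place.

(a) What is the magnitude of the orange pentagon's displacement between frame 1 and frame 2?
5.6

The orange pentagon moved from (1.2, 3.4) to (1.9, 9.0), a distance of √(0.7² + 5.6²) ≈ 5.6.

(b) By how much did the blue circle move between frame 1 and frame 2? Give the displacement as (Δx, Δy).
(6.4, 0.4)

The blue circle was at (8.2, 4.9) in frame 1 and (14.6, 5.3) in frame 2.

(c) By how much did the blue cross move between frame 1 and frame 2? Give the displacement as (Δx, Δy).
(-1.7, 1.4)

The blue cross was at (4.7, 12.3) in frame 1 and (3.0, 13.7) in frame 2.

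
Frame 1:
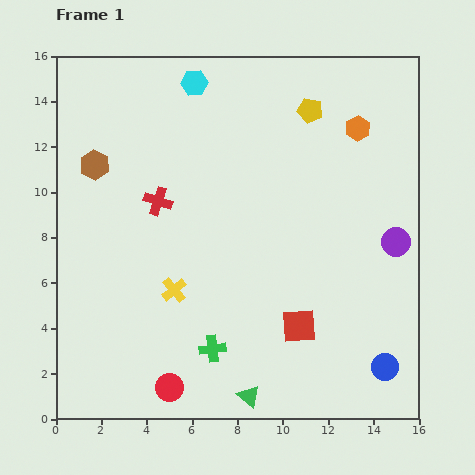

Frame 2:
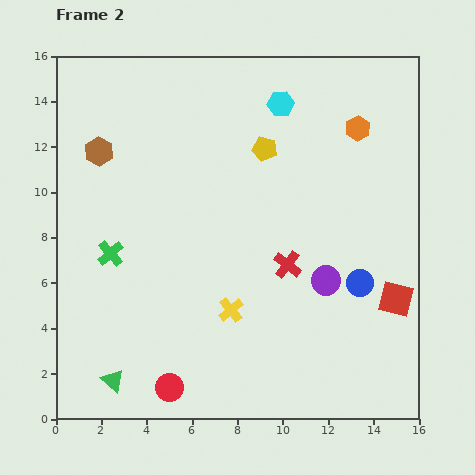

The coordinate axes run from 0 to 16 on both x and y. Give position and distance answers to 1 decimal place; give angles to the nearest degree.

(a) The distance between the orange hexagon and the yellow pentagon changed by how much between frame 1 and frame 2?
+2.0

Distance in frame 1: 2.2. Distance in frame 2: 4.2.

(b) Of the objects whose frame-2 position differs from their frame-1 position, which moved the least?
the brown hexagon

(moved 0.6)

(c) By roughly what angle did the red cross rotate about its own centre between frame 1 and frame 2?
20° clockwise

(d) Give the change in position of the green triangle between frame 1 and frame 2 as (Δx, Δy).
(-6.0, 0.7)

The green triangle was at (8.5, 1.0) in frame 1 and (2.5, 1.7) in frame 2.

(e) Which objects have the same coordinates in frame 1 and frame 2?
the red circle, the orange hexagon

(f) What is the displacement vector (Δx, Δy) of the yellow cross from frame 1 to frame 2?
(2.5, -0.9)

The yellow cross was at (5.2, 5.7) in frame 1 and (7.7, 4.8) in frame 2.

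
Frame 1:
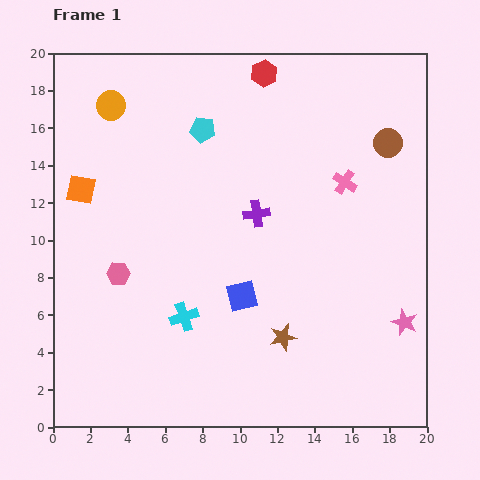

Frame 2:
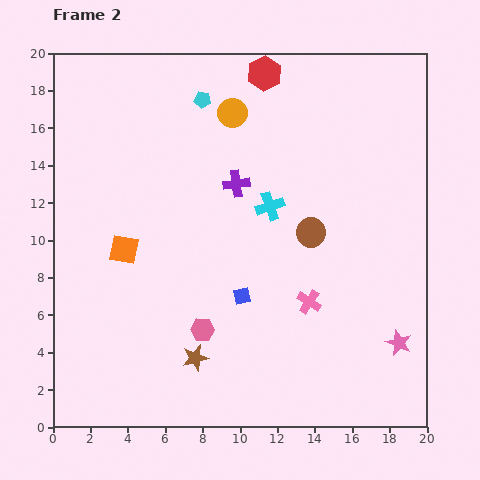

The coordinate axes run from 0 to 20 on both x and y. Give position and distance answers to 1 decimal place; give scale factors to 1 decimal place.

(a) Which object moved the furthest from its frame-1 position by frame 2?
the cyan cross

(moved 7.5; next 6.7)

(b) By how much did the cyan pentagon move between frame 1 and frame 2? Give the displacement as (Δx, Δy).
(0.0, 1.6)

The cyan pentagon was at (8.0, 15.9) in frame 1 and (8.0, 17.5) in frame 2.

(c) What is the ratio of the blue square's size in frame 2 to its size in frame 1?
0.6×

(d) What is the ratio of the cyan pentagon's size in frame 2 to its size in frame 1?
0.6×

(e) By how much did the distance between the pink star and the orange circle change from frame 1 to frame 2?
-4.3

Distance in frame 1: 19.5. Distance in frame 2: 15.2.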